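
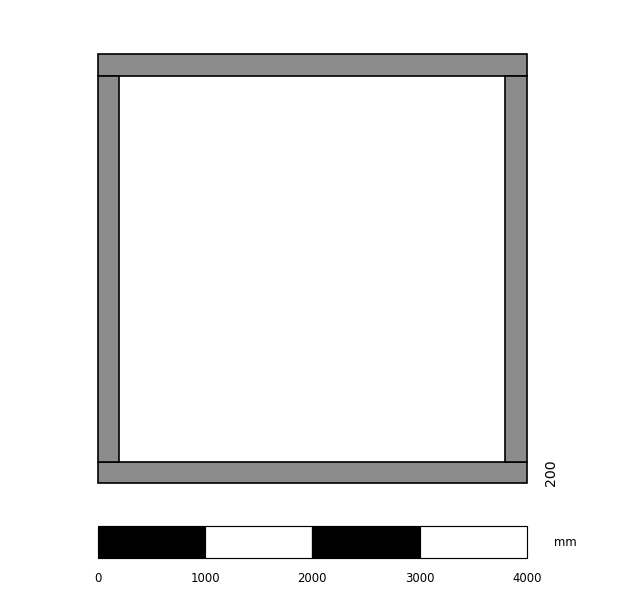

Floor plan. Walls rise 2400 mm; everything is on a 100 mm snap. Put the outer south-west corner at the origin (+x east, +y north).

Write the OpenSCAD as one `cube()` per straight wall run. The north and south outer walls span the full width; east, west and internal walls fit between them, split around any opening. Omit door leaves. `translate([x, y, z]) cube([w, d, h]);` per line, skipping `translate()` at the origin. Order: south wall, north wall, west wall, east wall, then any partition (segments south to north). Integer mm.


cube([4000, 200, 2400]);
translate([0, 3800, 0]) cube([4000, 200, 2400]);
translate([0, 200, 0]) cube([200, 3600, 2400]);
translate([3800, 200, 0]) cube([200, 3600, 2400]);


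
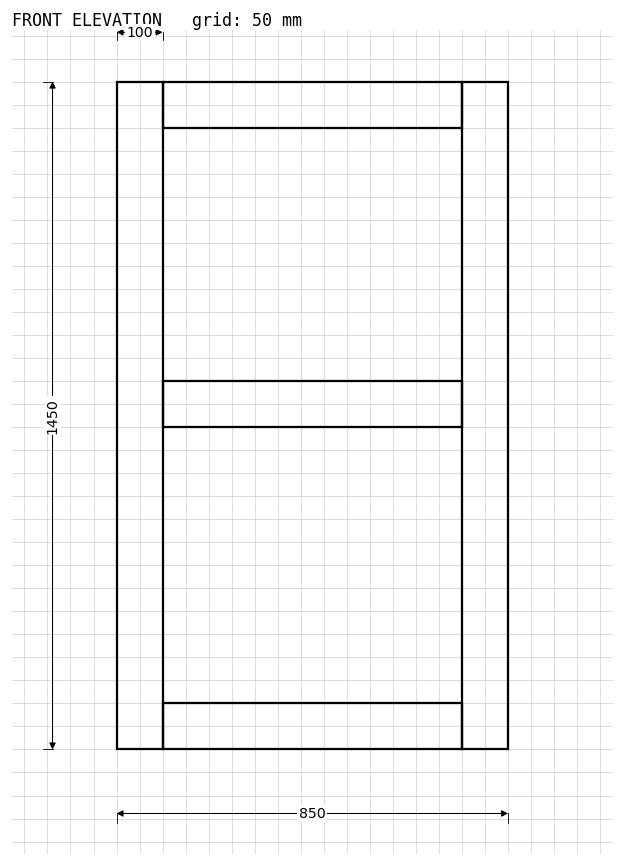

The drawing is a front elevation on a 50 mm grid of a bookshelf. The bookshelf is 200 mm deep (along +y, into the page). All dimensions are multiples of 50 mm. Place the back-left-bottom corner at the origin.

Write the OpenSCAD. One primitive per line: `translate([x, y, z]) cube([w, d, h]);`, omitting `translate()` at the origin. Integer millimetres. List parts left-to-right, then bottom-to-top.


cube([100, 200, 1450]);
translate([100, 0, 0]) cube([650, 200, 100]);
translate([100, 0, 700]) cube([650, 200, 100]);
translate([100, 0, 1350]) cube([650, 200, 100]);
translate([750, 0, 0]) cube([100, 200, 1450]);


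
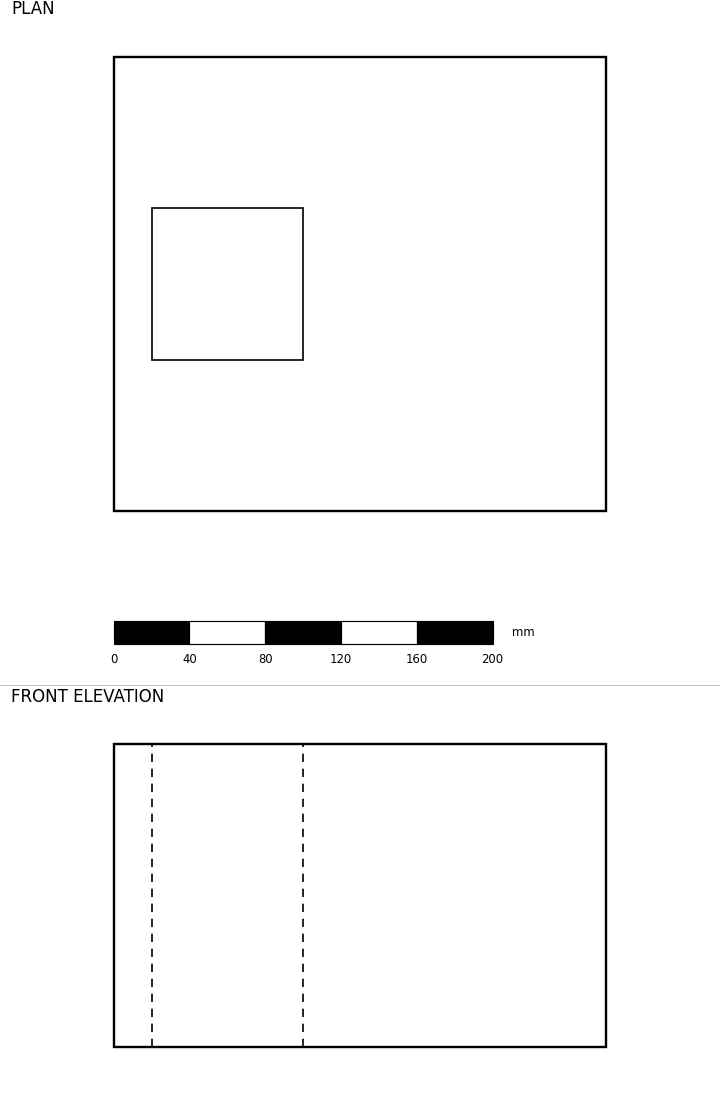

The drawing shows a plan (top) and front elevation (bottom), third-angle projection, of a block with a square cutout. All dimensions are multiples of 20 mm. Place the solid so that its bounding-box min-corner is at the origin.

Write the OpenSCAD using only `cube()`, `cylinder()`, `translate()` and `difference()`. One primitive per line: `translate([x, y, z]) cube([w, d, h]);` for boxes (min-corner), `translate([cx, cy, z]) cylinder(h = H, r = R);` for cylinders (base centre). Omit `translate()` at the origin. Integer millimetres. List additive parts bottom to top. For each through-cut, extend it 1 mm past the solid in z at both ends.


difference() {
  cube([260, 240, 160]);
  translate([20, 80, -1]) cube([80, 80, 162]);
}


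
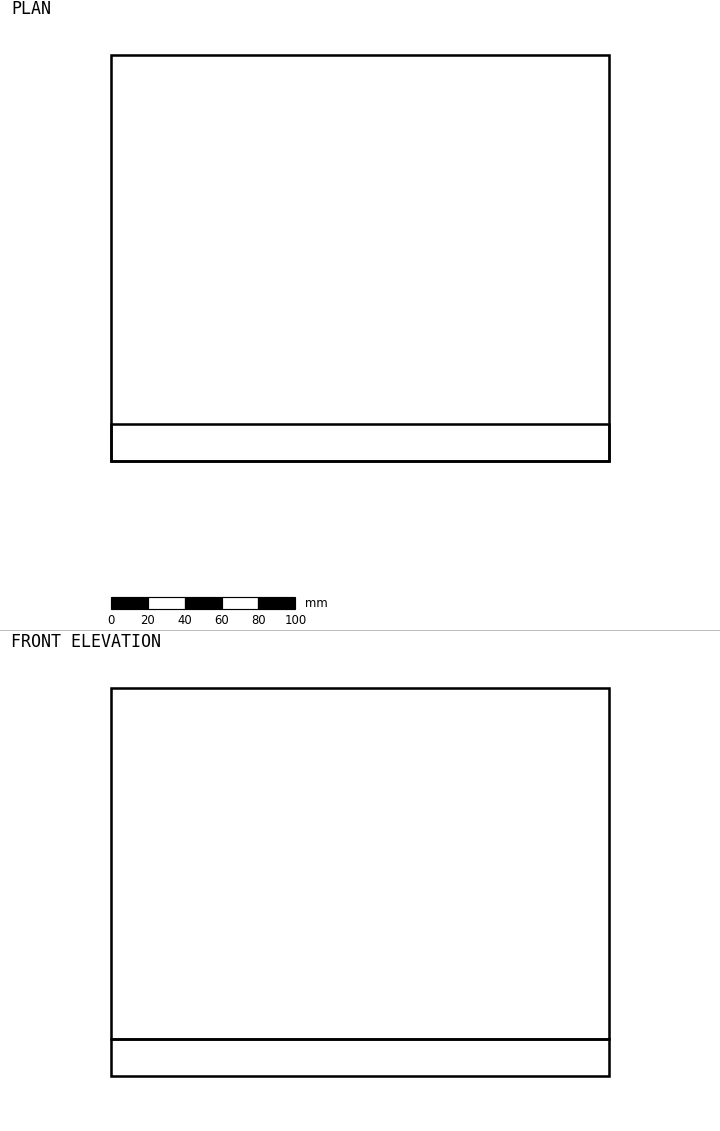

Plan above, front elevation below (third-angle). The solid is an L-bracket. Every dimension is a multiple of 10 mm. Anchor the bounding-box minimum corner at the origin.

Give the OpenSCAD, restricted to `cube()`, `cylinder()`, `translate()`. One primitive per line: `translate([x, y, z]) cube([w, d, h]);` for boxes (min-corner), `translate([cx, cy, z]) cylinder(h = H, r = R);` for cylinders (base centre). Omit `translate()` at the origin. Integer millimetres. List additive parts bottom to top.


cube([270, 220, 20]);
translate([0, 0, 20]) cube([270, 20, 190]);


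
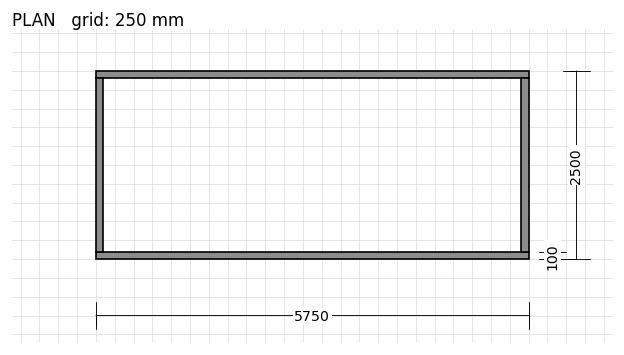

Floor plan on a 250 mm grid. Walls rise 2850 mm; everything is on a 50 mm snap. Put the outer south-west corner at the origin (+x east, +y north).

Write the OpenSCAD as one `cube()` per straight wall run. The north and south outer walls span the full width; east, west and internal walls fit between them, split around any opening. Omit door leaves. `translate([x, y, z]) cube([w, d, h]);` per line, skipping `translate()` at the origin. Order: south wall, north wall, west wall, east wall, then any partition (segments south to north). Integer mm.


cube([5750, 100, 2850]);
translate([0, 2400, 0]) cube([5750, 100, 2850]);
translate([0, 100, 0]) cube([100, 2300, 2850]);
translate([5650, 100, 0]) cube([100, 2300, 2850]);


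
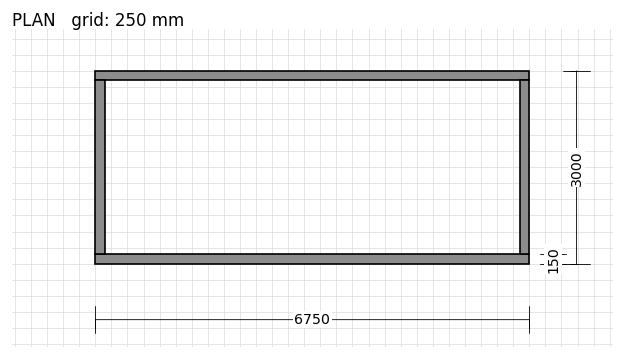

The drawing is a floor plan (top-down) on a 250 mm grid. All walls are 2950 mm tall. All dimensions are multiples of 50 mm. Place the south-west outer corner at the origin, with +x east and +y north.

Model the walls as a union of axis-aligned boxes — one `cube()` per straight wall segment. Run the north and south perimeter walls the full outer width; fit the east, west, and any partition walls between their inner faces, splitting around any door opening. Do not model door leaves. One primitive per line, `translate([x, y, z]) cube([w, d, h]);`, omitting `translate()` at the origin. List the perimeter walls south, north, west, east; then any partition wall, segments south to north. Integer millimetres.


cube([6750, 150, 2950]);
translate([0, 2850, 0]) cube([6750, 150, 2950]);
translate([0, 150, 0]) cube([150, 2700, 2950]);
translate([6600, 150, 0]) cube([150, 2700, 2950]);


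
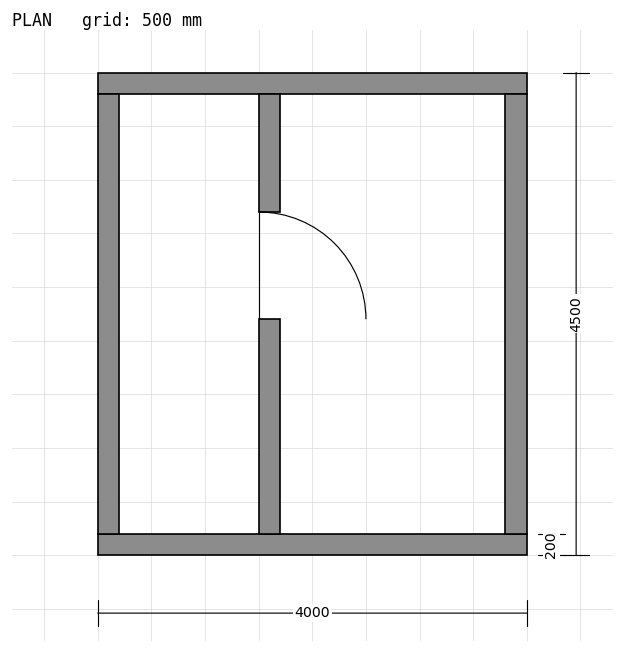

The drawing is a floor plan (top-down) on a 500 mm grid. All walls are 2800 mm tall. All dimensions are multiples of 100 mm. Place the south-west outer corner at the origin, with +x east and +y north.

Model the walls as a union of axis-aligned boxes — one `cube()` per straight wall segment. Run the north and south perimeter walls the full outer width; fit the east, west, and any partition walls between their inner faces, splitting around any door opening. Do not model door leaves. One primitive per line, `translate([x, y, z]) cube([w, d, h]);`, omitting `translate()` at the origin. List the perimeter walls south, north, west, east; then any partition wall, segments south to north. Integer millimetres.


cube([4000, 200, 2800]);
translate([0, 4300, 0]) cube([4000, 200, 2800]);
translate([0, 200, 0]) cube([200, 4100, 2800]);
translate([3800, 200, 0]) cube([200, 4100, 2800]);
translate([1500, 200, 0]) cube([200, 2000, 2800]);
translate([1500, 3200, 0]) cube([200, 1100, 2800]);


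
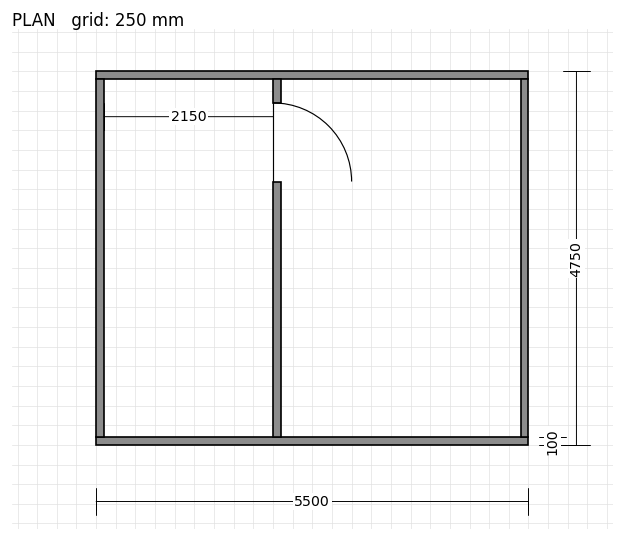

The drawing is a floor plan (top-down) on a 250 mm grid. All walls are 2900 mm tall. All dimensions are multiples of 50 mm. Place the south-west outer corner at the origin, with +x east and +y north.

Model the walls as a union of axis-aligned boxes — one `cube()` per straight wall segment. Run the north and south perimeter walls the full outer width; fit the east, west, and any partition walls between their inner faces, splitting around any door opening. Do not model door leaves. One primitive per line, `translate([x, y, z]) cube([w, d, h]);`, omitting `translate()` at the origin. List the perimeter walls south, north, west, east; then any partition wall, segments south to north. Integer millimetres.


cube([5500, 100, 2900]);
translate([0, 4650, 0]) cube([5500, 100, 2900]);
translate([0, 100, 0]) cube([100, 4550, 2900]);
translate([5400, 100, 0]) cube([100, 4550, 2900]);
translate([2250, 100, 0]) cube([100, 3250, 2900]);
translate([2250, 4350, 0]) cube([100, 300, 2900]);


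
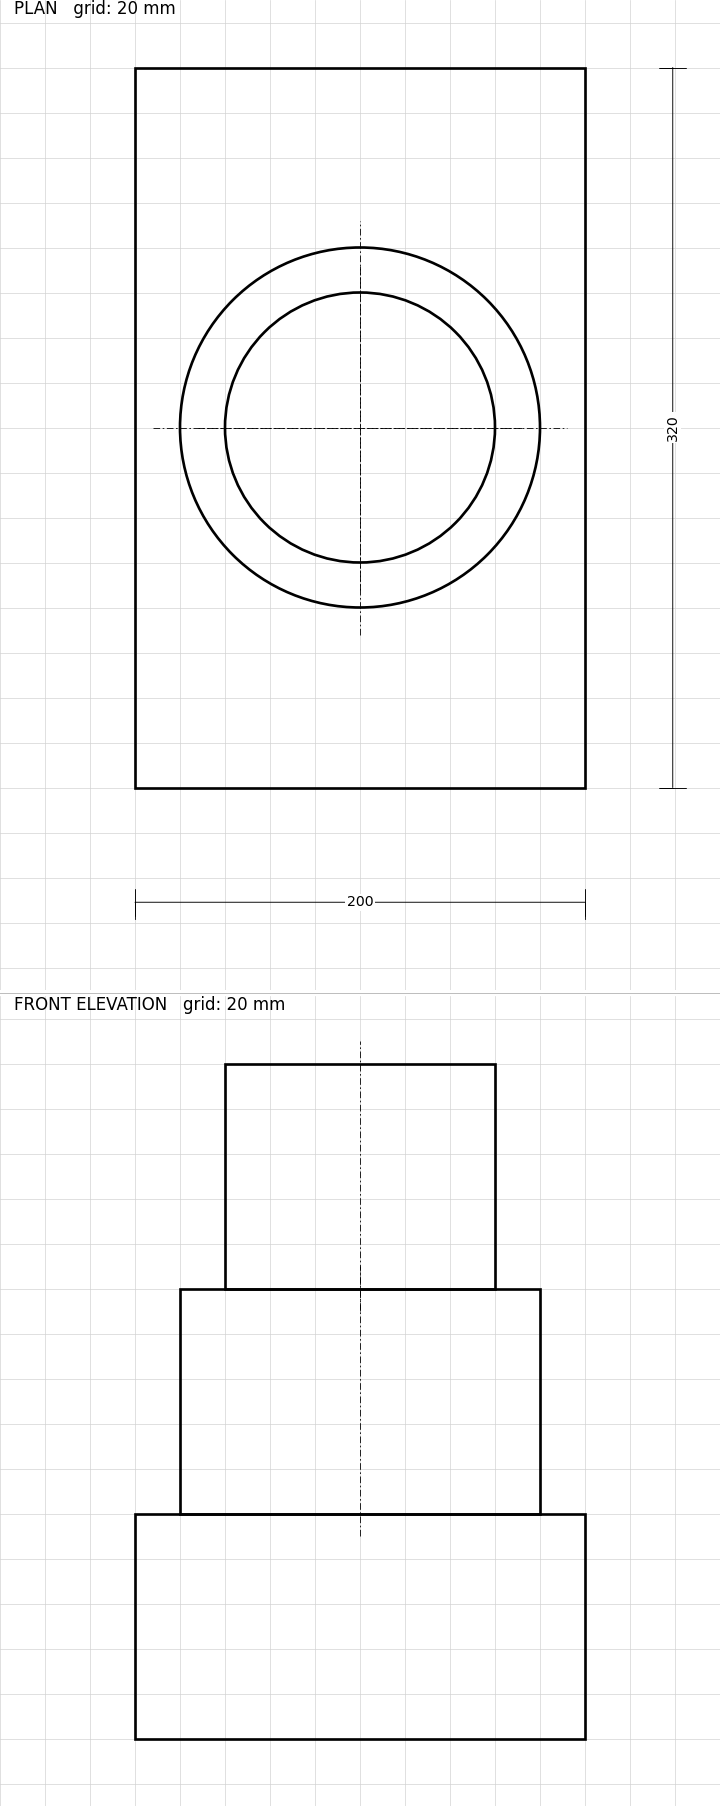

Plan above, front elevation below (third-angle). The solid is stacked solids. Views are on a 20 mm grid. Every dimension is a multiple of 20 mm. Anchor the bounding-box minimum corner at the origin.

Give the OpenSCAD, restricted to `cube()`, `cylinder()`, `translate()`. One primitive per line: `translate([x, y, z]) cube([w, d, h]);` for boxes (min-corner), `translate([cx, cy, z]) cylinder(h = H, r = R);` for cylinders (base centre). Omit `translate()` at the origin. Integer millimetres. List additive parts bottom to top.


cube([200, 320, 100]);
translate([100, 160, 100]) cylinder(h = 100, r = 80);
translate([100, 160, 200]) cylinder(h = 100, r = 60);


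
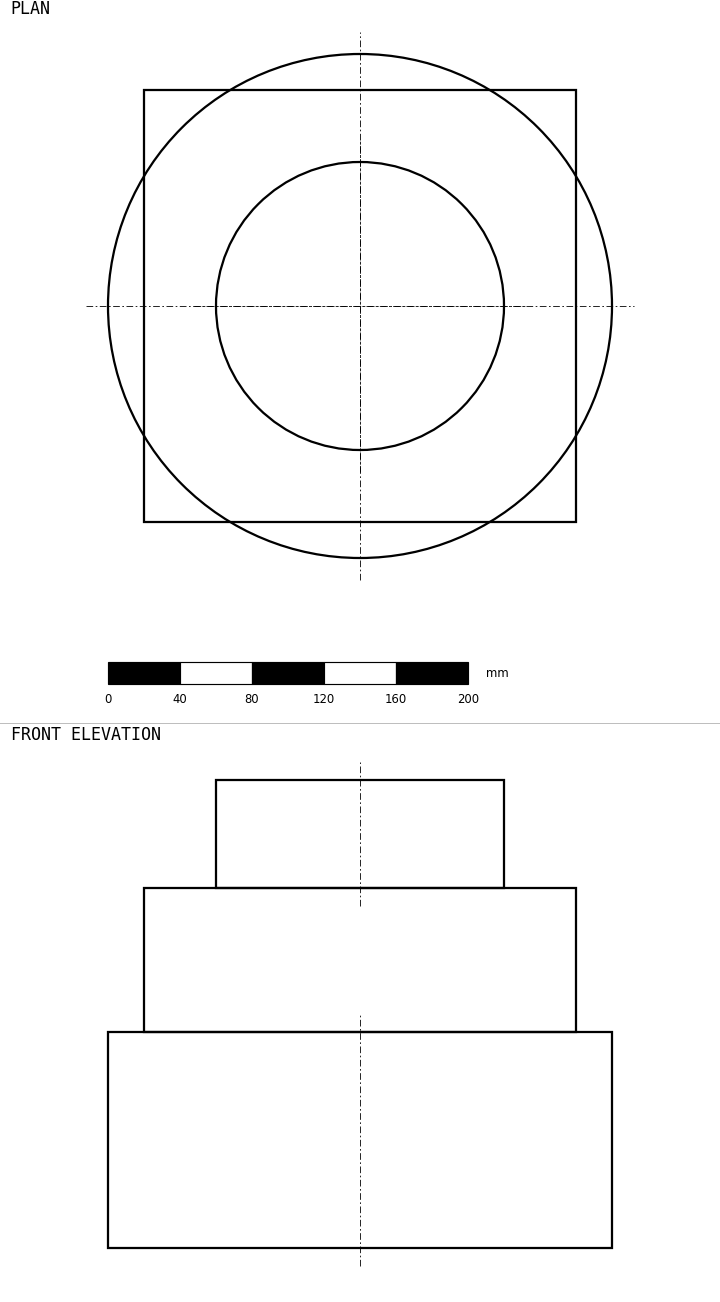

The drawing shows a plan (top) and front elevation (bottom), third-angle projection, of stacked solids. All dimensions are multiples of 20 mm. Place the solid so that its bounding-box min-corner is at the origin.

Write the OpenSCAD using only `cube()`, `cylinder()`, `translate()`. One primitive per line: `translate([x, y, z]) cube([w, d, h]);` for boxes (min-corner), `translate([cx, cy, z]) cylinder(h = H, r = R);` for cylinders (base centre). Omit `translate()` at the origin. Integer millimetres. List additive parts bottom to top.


translate([140, 140, 0]) cylinder(h = 120, r = 140);
translate([20, 20, 120]) cube([240, 240, 80]);
translate([140, 140, 200]) cylinder(h = 60, r = 80);


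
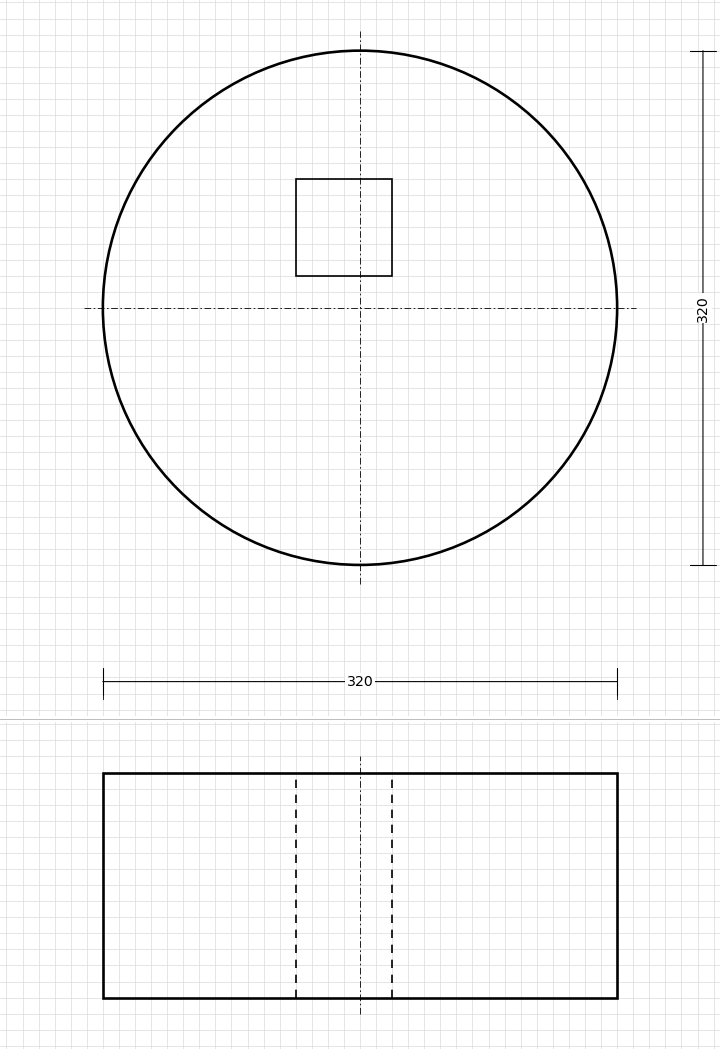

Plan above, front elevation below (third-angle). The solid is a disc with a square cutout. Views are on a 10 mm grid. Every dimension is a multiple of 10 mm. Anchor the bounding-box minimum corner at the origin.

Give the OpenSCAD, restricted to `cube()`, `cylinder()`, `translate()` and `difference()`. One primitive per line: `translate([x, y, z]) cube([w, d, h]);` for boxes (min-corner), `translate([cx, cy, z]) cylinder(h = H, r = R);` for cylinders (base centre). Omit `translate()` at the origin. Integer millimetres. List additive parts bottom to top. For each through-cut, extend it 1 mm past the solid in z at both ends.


difference() {
  translate([160, 160, 0]) cylinder(h = 140, r = 160);
  translate([120, 180, -1]) cube([60, 60, 142]);
}


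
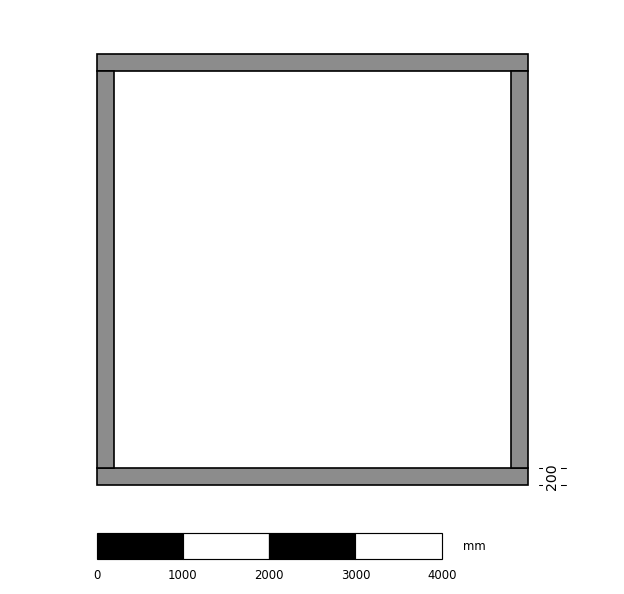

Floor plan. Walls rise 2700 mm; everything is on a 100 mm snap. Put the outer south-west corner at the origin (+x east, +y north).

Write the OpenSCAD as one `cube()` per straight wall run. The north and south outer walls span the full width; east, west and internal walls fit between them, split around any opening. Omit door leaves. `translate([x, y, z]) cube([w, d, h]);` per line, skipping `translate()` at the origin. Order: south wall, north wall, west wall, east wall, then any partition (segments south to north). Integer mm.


cube([5000, 200, 2700]);
translate([0, 4800, 0]) cube([5000, 200, 2700]);
translate([0, 200, 0]) cube([200, 4600, 2700]);
translate([4800, 200, 0]) cube([200, 4600, 2700]);


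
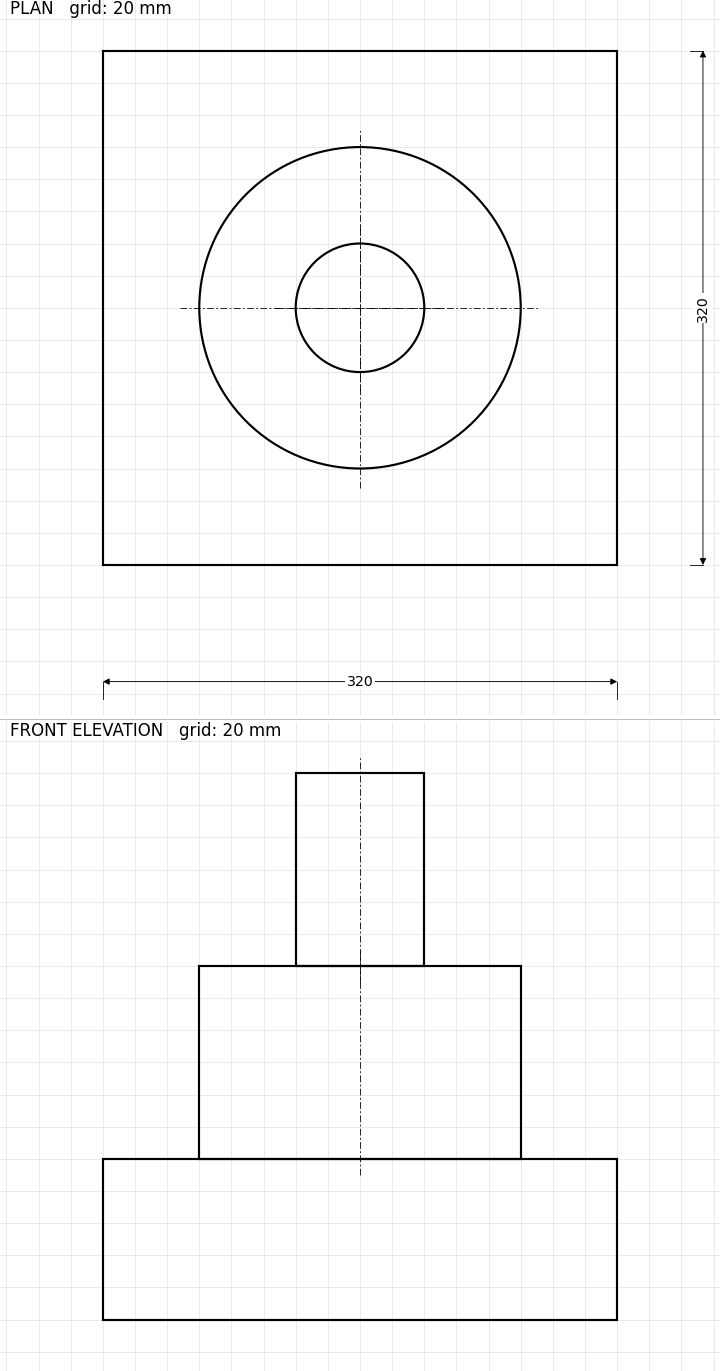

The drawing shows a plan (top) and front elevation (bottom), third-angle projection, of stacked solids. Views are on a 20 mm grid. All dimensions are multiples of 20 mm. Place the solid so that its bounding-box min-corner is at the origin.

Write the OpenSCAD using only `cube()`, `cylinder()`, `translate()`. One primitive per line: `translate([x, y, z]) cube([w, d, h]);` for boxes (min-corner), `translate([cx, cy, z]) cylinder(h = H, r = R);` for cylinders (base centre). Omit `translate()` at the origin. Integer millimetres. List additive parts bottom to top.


cube([320, 320, 100]);
translate([160, 160, 100]) cylinder(h = 120, r = 100);
translate([160, 160, 220]) cylinder(h = 120, r = 40);


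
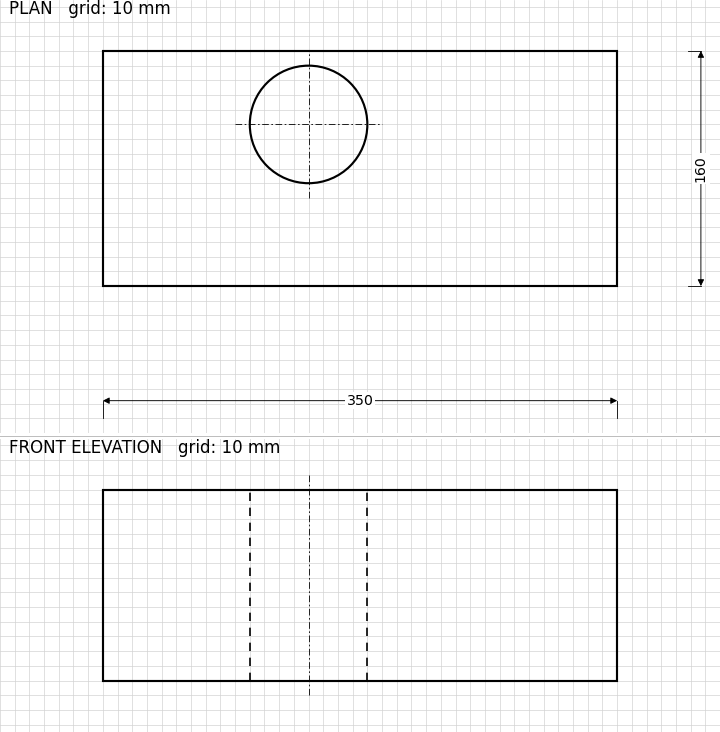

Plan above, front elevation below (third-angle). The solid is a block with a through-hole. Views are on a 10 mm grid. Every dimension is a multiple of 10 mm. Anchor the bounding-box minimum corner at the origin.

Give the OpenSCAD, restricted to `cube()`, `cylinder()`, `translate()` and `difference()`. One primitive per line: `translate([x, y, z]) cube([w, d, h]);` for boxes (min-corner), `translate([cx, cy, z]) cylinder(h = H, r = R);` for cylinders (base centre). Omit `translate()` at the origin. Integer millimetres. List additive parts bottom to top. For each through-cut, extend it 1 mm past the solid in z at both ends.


difference() {
  cube([350, 160, 130]);
  translate([140, 110, -1]) cylinder(h = 132, r = 40);
}


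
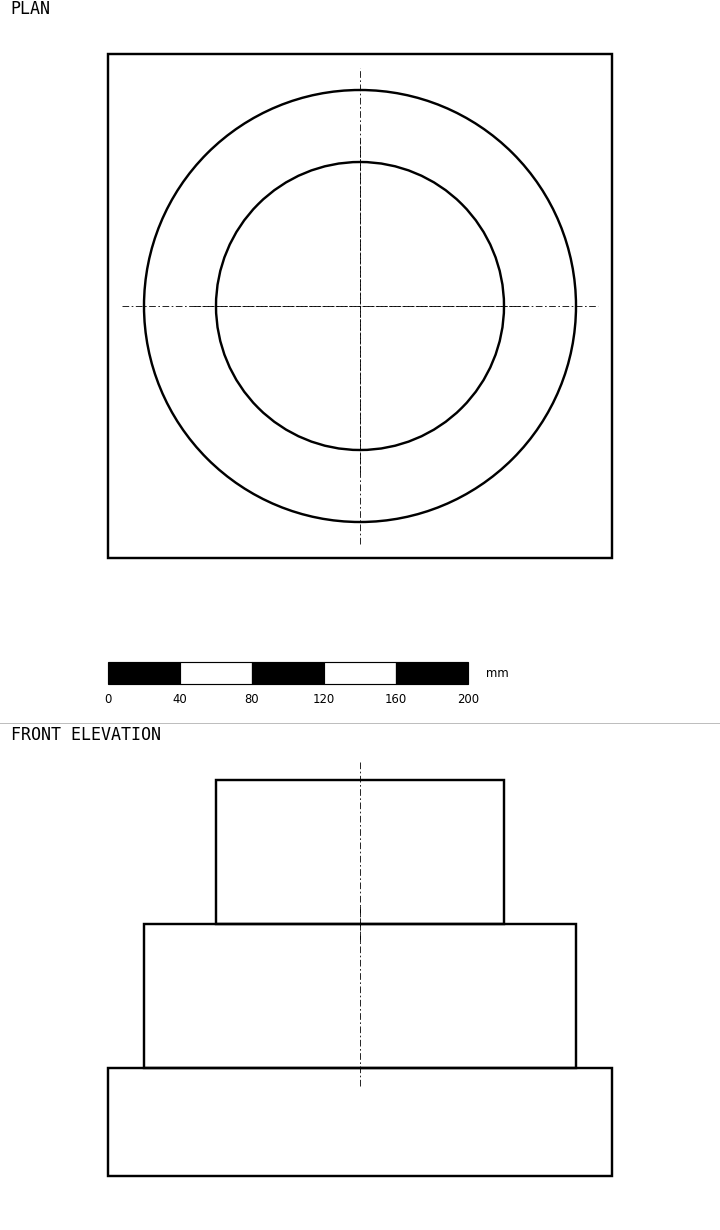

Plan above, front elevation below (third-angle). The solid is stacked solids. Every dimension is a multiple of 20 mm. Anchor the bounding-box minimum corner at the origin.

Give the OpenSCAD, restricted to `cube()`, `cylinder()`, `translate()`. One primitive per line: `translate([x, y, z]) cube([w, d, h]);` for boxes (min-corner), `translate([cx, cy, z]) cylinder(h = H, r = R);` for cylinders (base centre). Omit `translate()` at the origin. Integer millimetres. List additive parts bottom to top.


cube([280, 280, 60]);
translate([140, 140, 60]) cylinder(h = 80, r = 120);
translate([140, 140, 140]) cylinder(h = 80, r = 80);


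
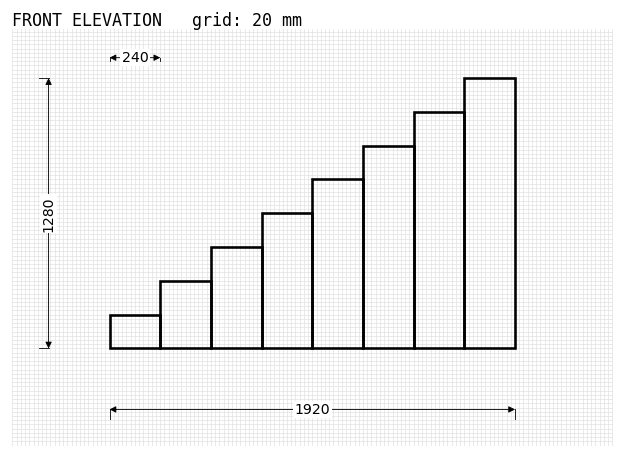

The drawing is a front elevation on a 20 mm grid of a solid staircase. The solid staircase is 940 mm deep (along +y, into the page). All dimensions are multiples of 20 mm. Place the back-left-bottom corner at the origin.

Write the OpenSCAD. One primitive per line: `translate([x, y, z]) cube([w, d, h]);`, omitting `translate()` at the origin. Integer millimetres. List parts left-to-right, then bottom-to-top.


cube([240, 940, 160]);
translate([240, 0, 0]) cube([240, 940, 320]);
translate([480, 0, 0]) cube([240, 940, 480]);
translate([720, 0, 0]) cube([240, 940, 640]);
translate([960, 0, 0]) cube([240, 940, 800]);
translate([1200, 0, 0]) cube([240, 940, 960]);
translate([1440, 0, 0]) cube([240, 940, 1120]);
translate([1680, 0, 0]) cube([240, 940, 1280]);


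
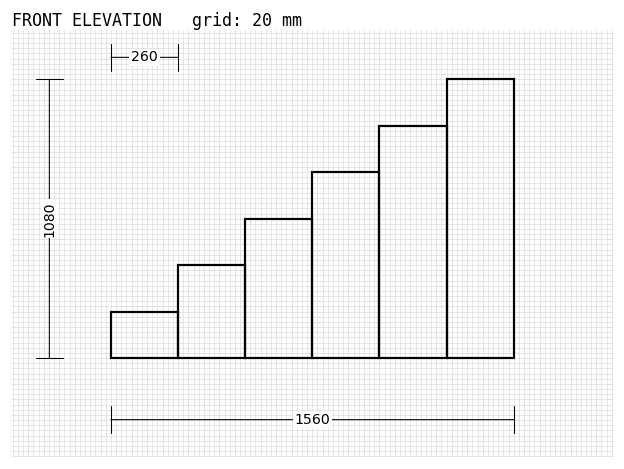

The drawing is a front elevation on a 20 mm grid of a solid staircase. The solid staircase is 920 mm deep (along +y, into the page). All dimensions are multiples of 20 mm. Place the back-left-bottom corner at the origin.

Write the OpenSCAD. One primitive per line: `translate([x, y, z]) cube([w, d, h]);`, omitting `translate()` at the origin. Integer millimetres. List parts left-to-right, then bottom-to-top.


cube([260, 920, 180]);
translate([260, 0, 0]) cube([260, 920, 360]);
translate([520, 0, 0]) cube([260, 920, 540]);
translate([780, 0, 0]) cube([260, 920, 720]);
translate([1040, 0, 0]) cube([260, 920, 900]);
translate([1300, 0, 0]) cube([260, 920, 1080]);


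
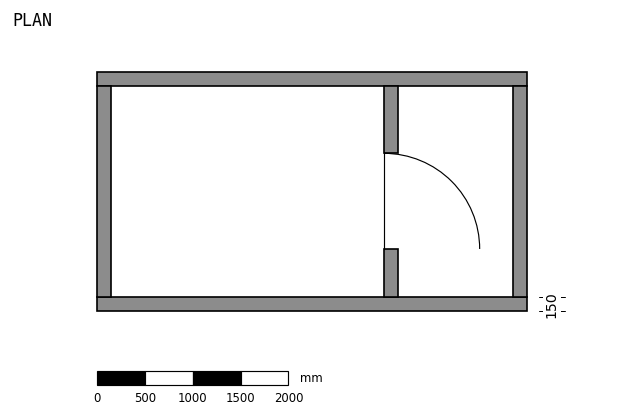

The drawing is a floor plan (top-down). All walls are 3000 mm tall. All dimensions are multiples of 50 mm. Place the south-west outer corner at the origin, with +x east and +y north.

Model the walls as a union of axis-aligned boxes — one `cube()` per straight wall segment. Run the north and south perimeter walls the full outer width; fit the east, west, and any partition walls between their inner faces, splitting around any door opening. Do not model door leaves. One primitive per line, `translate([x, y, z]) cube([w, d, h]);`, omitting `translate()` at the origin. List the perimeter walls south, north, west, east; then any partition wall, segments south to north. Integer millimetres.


cube([4500, 150, 3000]);
translate([0, 2350, 0]) cube([4500, 150, 3000]);
translate([0, 150, 0]) cube([150, 2200, 3000]);
translate([4350, 150, 0]) cube([150, 2200, 3000]);
translate([3000, 150, 0]) cube([150, 500, 3000]);
translate([3000, 1650, 0]) cube([150, 700, 3000]);


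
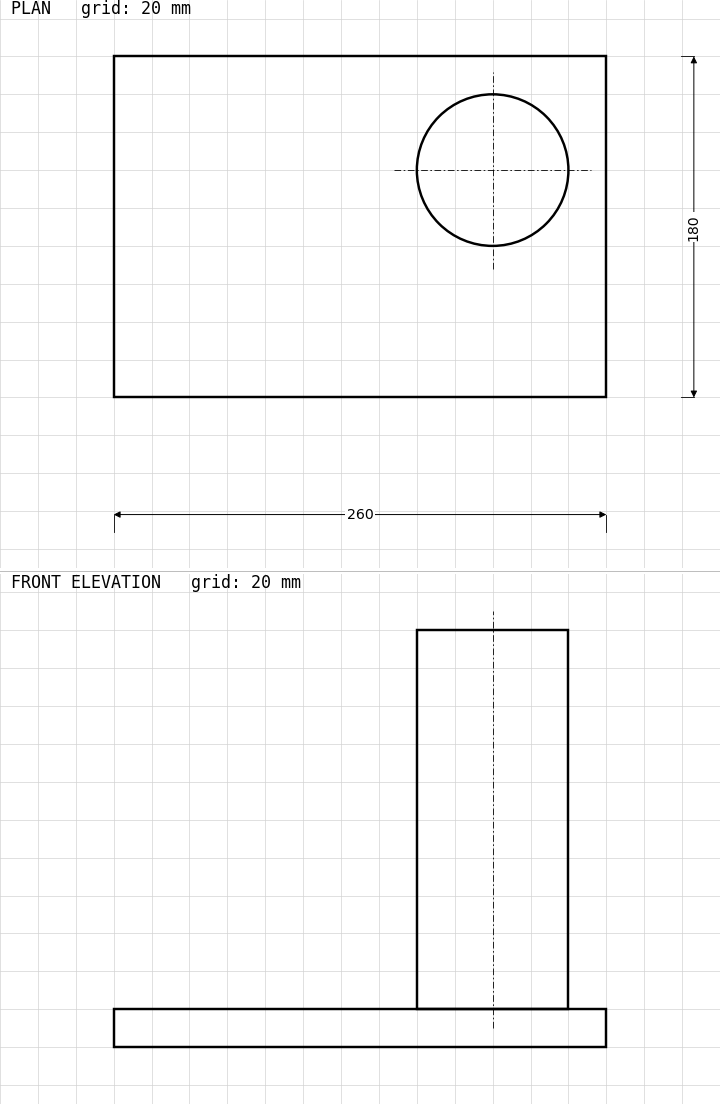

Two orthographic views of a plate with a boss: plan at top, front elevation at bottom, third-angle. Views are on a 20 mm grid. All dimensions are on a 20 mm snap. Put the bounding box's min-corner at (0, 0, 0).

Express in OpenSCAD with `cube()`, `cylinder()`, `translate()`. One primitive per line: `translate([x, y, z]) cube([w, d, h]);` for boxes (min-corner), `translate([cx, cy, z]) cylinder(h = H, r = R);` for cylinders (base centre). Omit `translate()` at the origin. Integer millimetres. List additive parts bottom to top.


cube([260, 180, 20]);
translate([200, 120, 20]) cylinder(h = 200, r = 40);


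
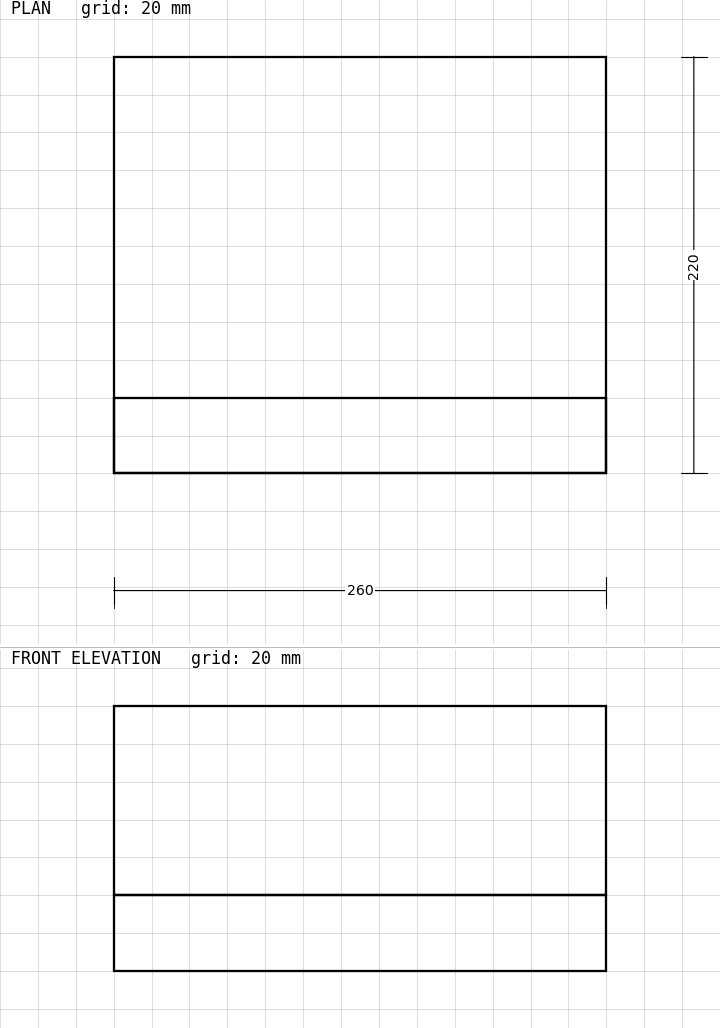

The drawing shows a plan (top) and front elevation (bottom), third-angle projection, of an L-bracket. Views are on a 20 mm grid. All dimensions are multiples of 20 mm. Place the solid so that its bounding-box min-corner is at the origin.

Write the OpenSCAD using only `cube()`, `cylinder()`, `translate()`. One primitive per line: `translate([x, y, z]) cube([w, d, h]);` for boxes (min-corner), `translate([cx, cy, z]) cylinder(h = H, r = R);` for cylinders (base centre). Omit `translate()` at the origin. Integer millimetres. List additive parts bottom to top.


cube([260, 220, 40]);
translate([0, 0, 40]) cube([260, 40, 100]);


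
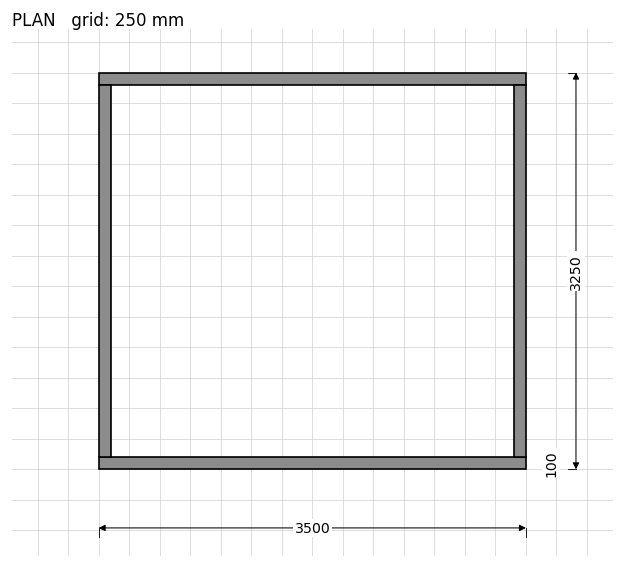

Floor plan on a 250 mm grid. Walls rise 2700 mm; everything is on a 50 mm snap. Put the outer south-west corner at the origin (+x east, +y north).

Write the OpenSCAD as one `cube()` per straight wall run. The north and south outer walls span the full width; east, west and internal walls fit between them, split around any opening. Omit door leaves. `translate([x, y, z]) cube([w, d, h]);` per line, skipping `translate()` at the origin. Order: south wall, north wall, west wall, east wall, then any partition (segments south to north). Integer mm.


cube([3500, 100, 2700]);
translate([0, 3150, 0]) cube([3500, 100, 2700]);
translate([0, 100, 0]) cube([100, 3050, 2700]);
translate([3400, 100, 0]) cube([100, 3050, 2700]);


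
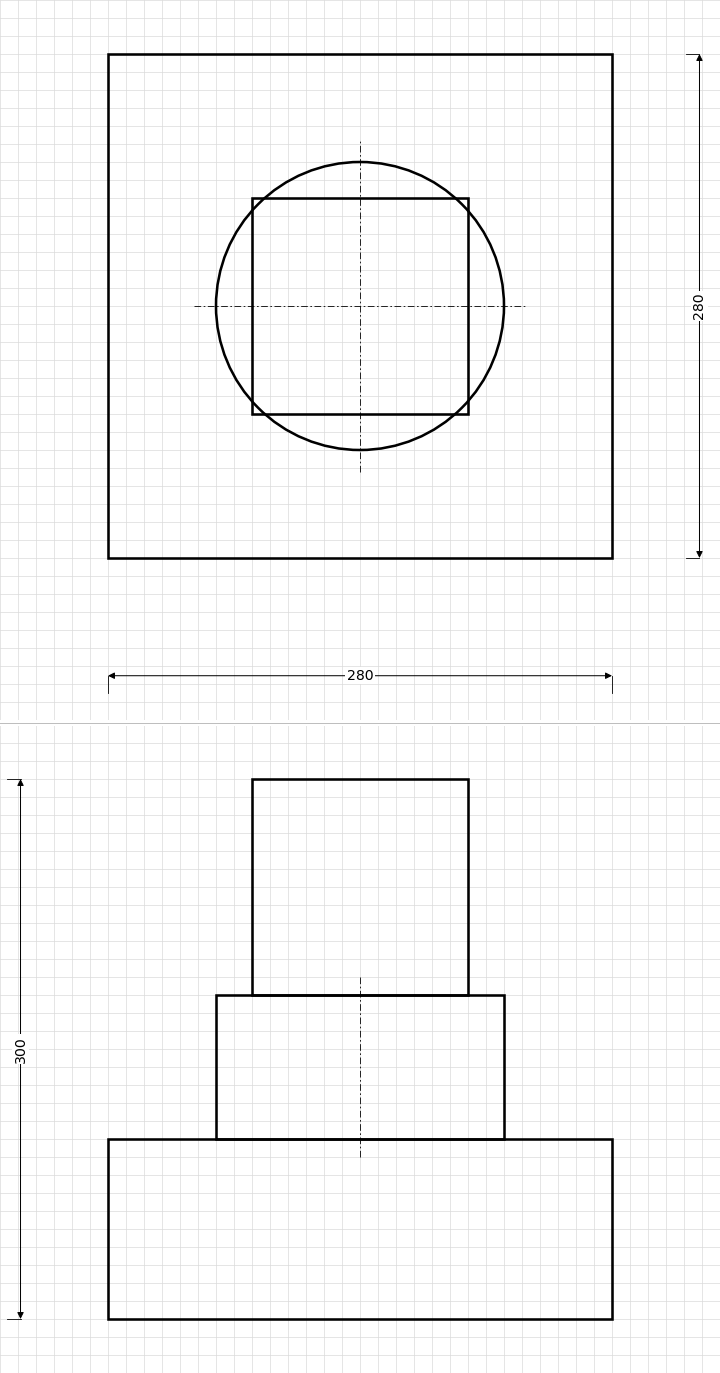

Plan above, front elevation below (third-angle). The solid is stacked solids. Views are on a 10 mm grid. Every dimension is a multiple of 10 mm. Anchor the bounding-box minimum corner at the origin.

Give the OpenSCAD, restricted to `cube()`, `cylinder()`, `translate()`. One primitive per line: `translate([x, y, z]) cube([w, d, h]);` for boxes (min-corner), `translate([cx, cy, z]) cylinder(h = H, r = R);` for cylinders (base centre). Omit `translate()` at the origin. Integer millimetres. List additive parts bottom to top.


cube([280, 280, 100]);
translate([140, 140, 100]) cylinder(h = 80, r = 80);
translate([80, 80, 180]) cube([120, 120, 120]);


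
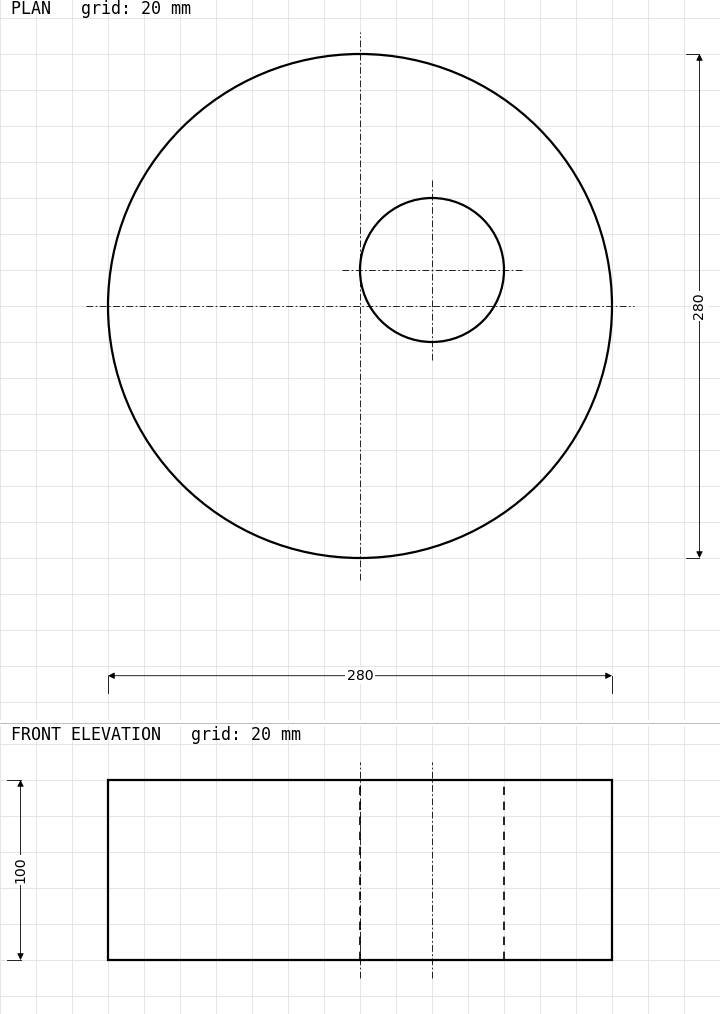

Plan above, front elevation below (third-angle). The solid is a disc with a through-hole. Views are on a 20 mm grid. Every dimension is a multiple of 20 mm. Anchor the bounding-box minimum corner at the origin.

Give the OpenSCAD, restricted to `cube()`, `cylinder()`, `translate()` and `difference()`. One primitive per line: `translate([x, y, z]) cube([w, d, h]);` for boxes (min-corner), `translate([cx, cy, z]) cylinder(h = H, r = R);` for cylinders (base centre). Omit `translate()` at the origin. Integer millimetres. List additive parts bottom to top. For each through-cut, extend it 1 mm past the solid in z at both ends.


difference() {
  translate([140, 140, 0]) cylinder(h = 100, r = 140);
  translate([180, 160, -1]) cylinder(h = 102, r = 40);
}


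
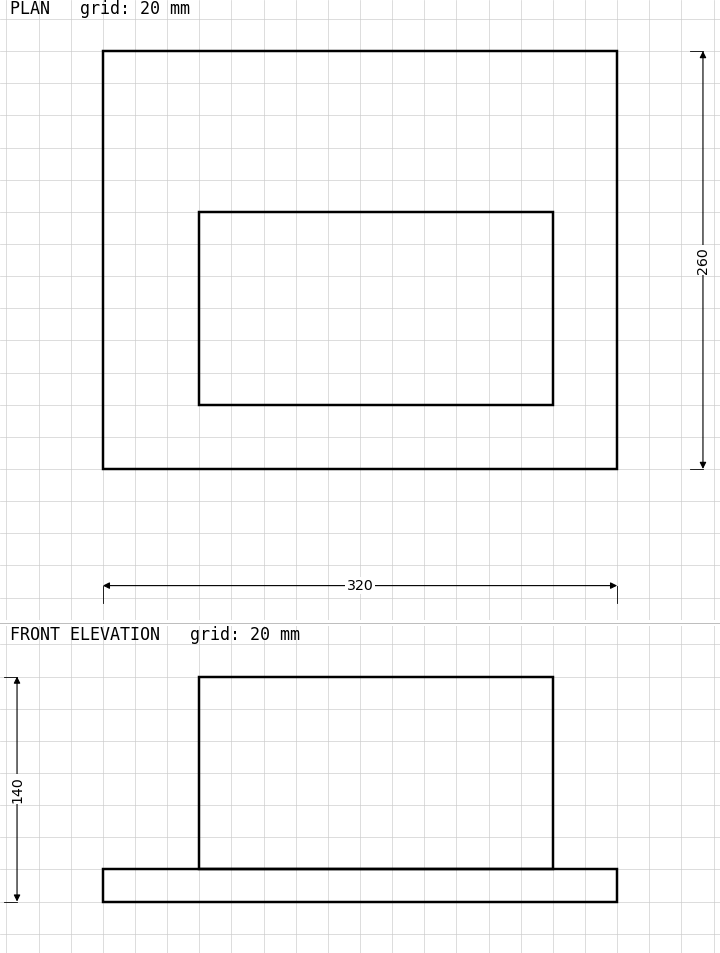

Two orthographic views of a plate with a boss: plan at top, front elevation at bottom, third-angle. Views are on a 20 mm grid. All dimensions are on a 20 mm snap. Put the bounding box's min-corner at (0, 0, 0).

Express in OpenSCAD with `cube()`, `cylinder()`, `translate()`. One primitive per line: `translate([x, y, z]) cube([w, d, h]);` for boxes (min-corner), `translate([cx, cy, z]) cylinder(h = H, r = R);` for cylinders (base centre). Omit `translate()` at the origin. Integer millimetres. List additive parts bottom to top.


cube([320, 260, 20]);
translate([60, 40, 20]) cube([220, 120, 120]);


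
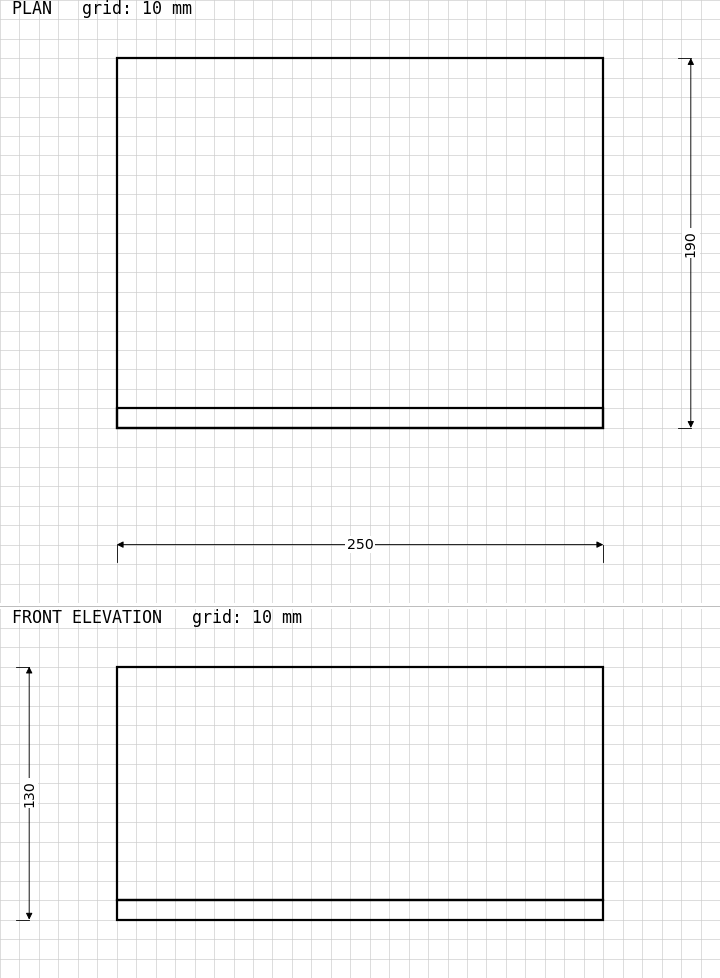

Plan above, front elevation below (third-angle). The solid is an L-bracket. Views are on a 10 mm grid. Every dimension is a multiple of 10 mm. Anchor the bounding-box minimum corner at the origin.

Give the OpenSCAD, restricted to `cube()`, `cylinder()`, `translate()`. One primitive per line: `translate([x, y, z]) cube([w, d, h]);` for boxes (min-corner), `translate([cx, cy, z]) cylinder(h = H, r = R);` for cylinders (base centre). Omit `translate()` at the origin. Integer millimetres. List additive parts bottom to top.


cube([250, 190, 10]);
translate([0, 0, 10]) cube([250, 10, 120]);


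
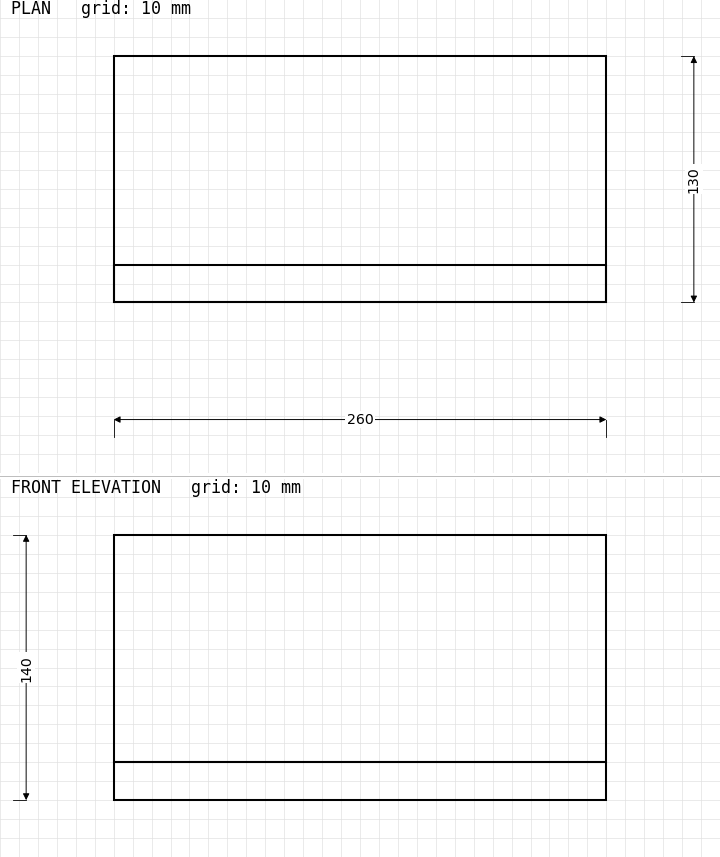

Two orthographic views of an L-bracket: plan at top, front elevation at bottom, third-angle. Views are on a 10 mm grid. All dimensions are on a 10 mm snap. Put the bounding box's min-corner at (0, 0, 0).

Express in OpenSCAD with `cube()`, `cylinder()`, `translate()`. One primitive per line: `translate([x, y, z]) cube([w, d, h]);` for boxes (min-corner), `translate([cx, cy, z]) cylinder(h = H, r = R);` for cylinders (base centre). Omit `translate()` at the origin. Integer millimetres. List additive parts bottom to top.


cube([260, 130, 20]);
translate([0, 0, 20]) cube([260, 20, 120]);


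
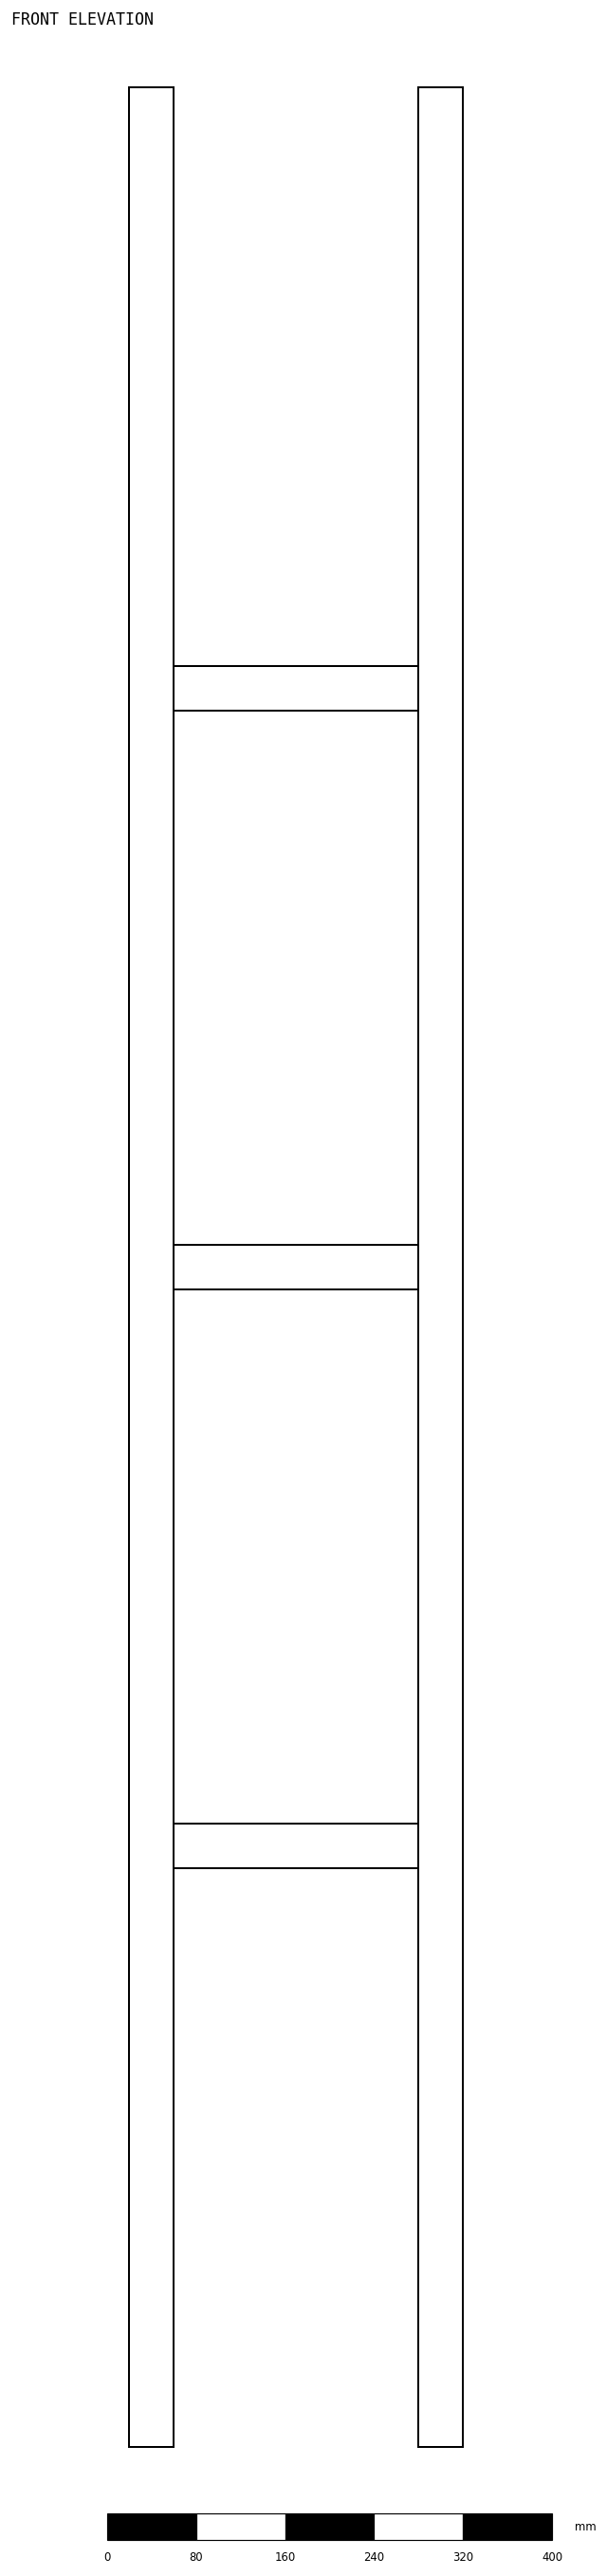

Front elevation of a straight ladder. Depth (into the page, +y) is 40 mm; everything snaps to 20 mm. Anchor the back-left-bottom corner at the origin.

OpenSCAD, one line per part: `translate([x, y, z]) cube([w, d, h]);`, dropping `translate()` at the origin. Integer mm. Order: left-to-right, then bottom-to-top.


cube([40, 40, 2120]);
translate([40, 0, 520]) cube([220, 40, 40]);
translate([40, 0, 1040]) cube([220, 40, 40]);
translate([40, 0, 1560]) cube([220, 40, 40]);
translate([260, 0, 0]) cube([40, 40, 2120]);


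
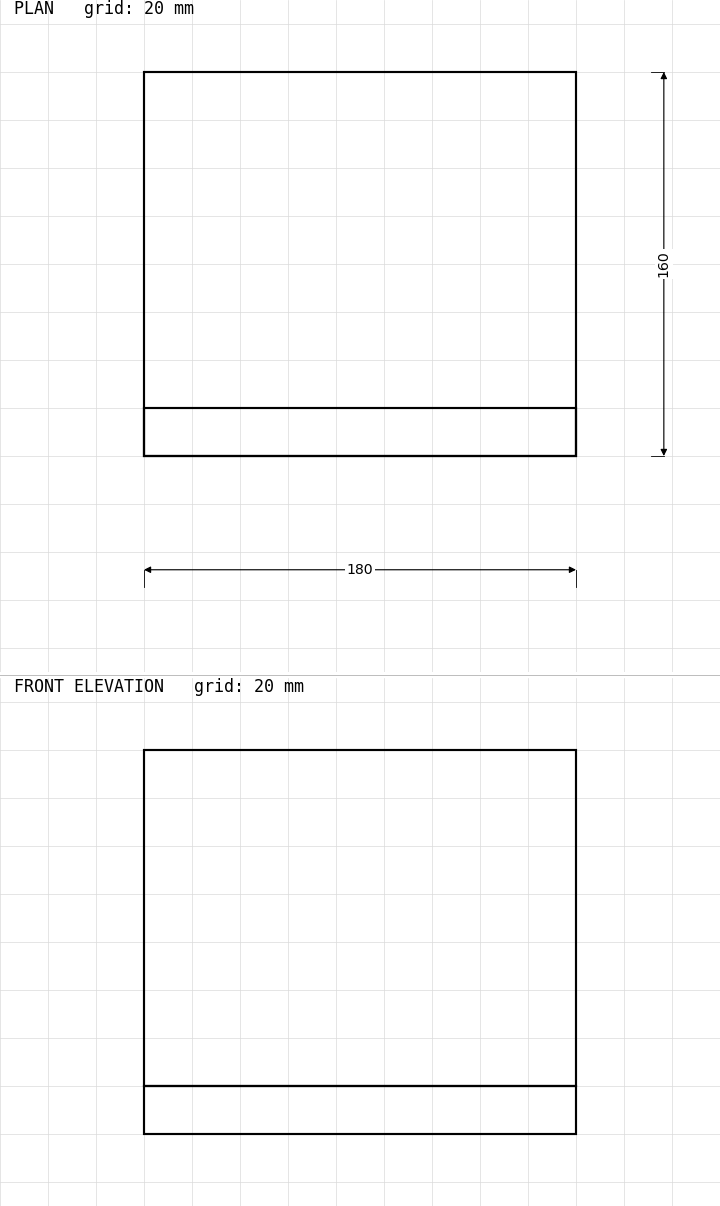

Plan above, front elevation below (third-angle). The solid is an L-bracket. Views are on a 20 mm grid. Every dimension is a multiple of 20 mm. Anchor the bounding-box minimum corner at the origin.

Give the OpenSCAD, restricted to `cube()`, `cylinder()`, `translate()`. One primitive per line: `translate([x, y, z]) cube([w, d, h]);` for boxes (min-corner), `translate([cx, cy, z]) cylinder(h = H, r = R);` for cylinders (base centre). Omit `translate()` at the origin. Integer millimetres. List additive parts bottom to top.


cube([180, 160, 20]);
translate([0, 0, 20]) cube([180, 20, 140]);


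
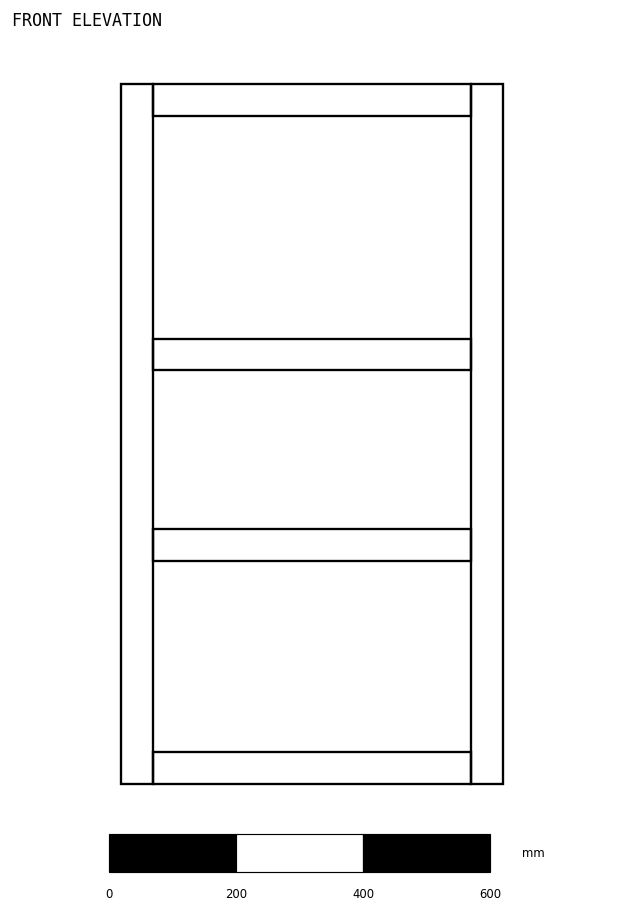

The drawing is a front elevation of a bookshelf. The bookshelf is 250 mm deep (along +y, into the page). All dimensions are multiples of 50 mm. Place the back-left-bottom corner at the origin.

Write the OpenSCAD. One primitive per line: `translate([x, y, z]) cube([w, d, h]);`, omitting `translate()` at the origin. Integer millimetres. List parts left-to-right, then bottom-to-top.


cube([50, 250, 1100]);
translate([50, 0, 0]) cube([500, 250, 50]);
translate([50, 0, 350]) cube([500, 250, 50]);
translate([50, 0, 650]) cube([500, 250, 50]);
translate([50, 0, 1050]) cube([500, 250, 50]);
translate([550, 0, 0]) cube([50, 250, 1100]);


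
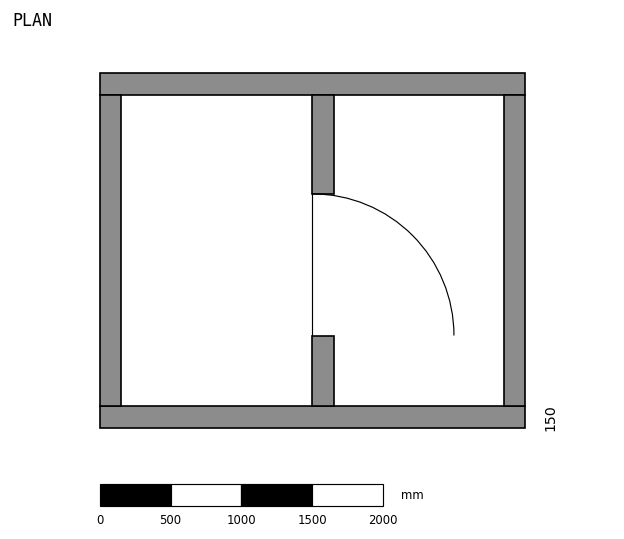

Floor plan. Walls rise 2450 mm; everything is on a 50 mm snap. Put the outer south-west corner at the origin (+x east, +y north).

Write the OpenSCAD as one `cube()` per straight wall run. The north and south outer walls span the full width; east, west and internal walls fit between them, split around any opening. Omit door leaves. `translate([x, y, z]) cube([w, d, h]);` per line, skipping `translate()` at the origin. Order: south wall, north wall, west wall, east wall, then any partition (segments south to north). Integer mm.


cube([3000, 150, 2450]);
translate([0, 2350, 0]) cube([3000, 150, 2450]);
translate([0, 150, 0]) cube([150, 2200, 2450]);
translate([2850, 150, 0]) cube([150, 2200, 2450]);
translate([1500, 150, 0]) cube([150, 500, 2450]);
translate([1500, 1650, 0]) cube([150, 700, 2450]);


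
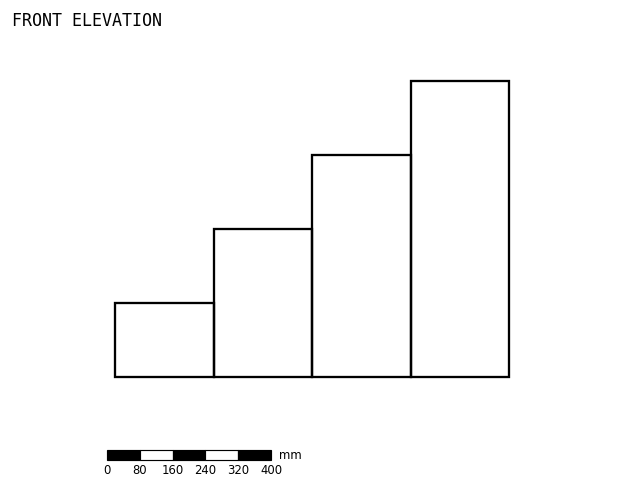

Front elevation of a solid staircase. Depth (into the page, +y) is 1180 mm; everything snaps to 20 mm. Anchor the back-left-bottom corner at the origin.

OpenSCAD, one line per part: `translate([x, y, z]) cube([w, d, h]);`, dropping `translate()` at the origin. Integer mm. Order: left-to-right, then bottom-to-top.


cube([240, 1180, 180]);
translate([240, 0, 0]) cube([240, 1180, 360]);
translate([480, 0, 0]) cube([240, 1180, 540]);
translate([720, 0, 0]) cube([240, 1180, 720]);


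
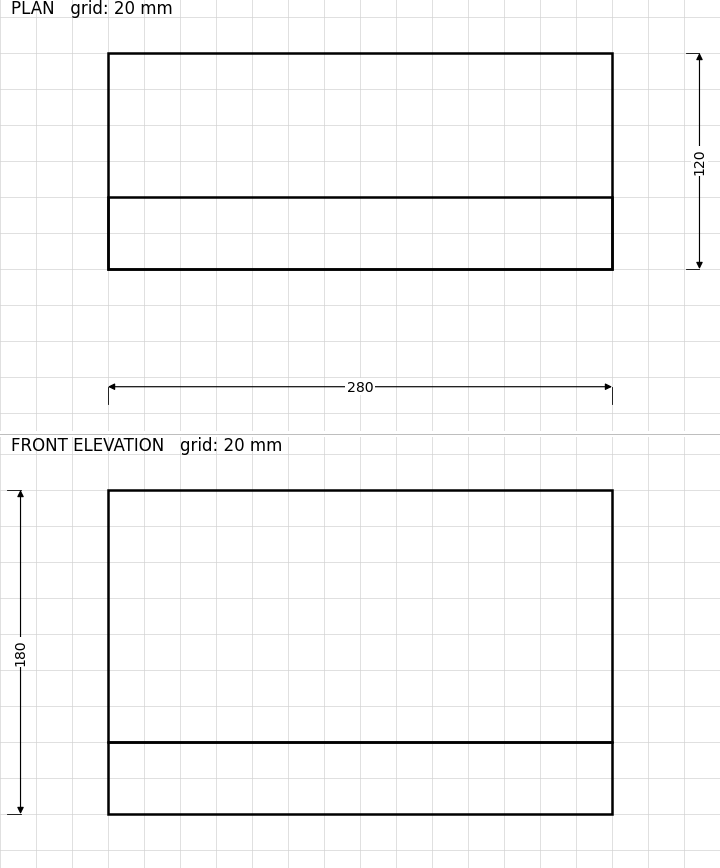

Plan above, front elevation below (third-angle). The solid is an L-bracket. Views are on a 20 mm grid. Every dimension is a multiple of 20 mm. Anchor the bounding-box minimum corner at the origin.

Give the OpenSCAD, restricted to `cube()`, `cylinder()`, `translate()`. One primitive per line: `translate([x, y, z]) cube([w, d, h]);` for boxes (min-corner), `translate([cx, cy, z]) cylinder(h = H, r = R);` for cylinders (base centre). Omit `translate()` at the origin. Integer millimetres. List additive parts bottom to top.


cube([280, 120, 40]);
translate([0, 0, 40]) cube([280, 40, 140]);


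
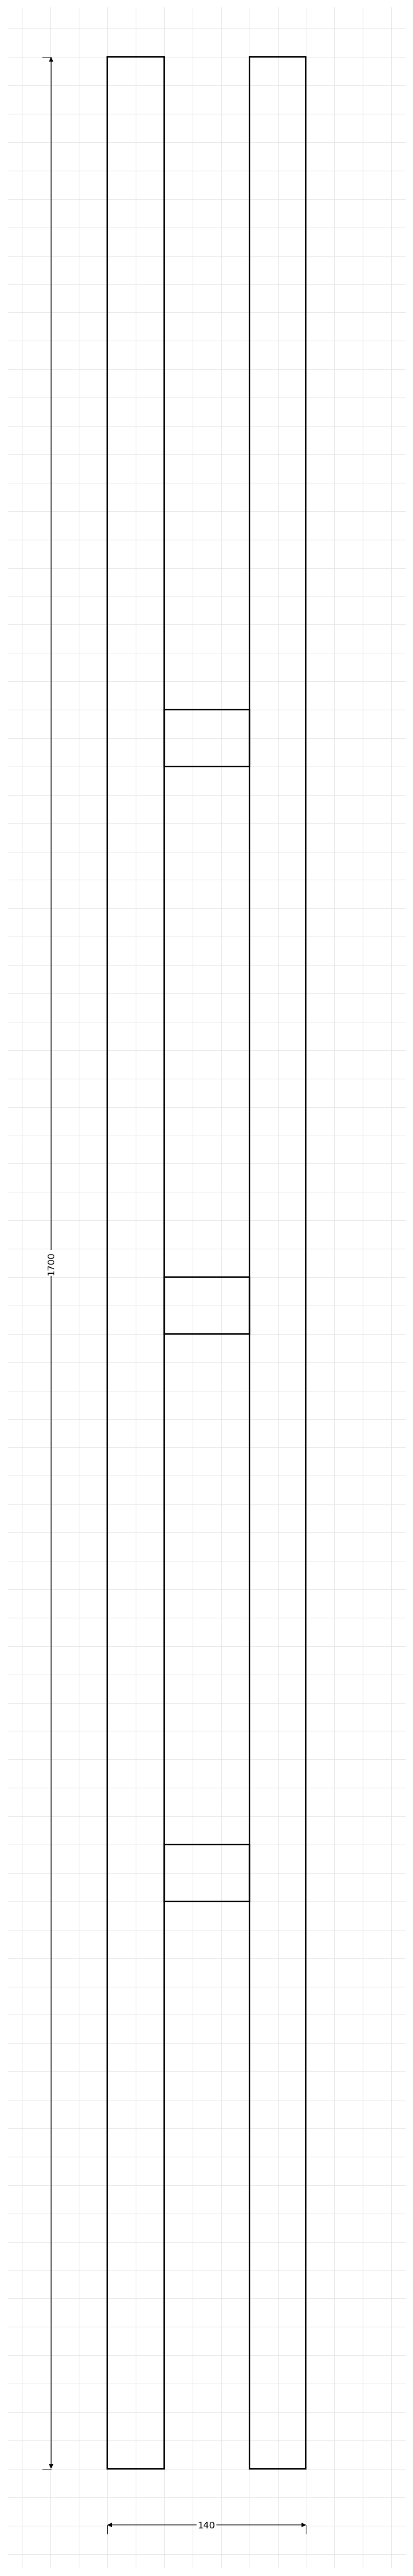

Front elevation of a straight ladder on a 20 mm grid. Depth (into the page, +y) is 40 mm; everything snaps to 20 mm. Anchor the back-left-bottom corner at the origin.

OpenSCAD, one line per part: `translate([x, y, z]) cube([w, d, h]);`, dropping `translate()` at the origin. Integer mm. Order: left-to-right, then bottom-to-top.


cube([40, 40, 1700]);
translate([40, 0, 400]) cube([60, 40, 40]);
translate([40, 0, 800]) cube([60, 40, 40]);
translate([40, 0, 1200]) cube([60, 40, 40]);
translate([100, 0, 0]) cube([40, 40, 1700]);


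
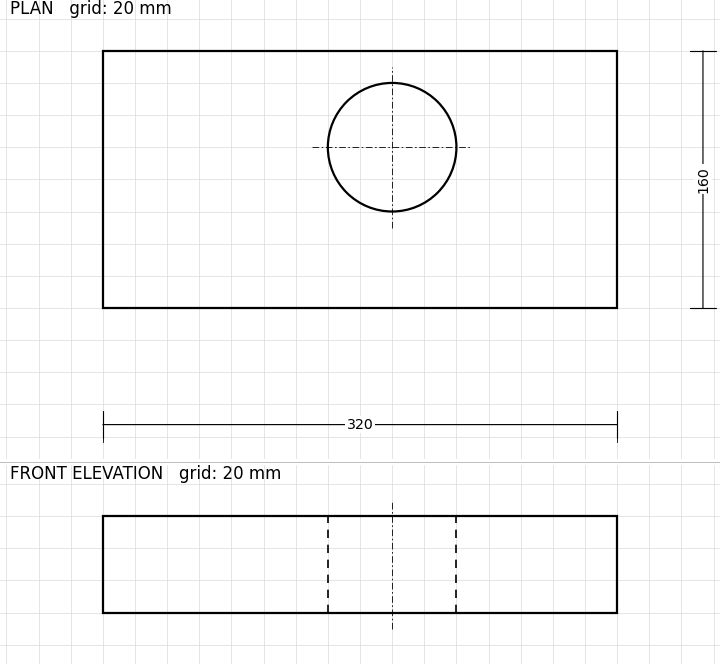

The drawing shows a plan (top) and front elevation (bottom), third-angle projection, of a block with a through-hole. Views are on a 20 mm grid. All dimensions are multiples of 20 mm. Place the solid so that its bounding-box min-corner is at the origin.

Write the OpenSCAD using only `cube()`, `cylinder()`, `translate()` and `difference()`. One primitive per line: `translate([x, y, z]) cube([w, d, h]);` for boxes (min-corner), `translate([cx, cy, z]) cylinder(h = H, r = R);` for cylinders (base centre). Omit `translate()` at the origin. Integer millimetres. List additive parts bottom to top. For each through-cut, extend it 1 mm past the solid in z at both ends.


difference() {
  cube([320, 160, 60]);
  translate([180, 100, -1]) cylinder(h = 62, r = 40);
}


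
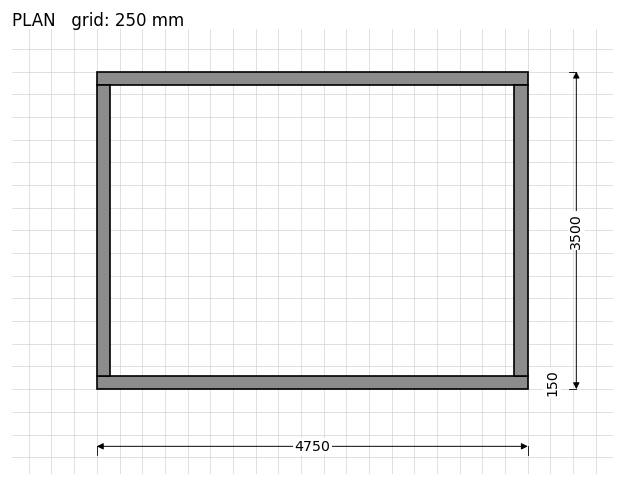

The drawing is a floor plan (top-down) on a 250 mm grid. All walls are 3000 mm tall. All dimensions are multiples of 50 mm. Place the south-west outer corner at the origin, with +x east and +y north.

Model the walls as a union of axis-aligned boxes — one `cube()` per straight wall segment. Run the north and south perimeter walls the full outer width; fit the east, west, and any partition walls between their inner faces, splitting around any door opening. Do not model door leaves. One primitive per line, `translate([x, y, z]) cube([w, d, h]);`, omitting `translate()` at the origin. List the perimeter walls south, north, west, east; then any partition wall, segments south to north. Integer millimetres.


cube([4750, 150, 3000]);
translate([0, 3350, 0]) cube([4750, 150, 3000]);
translate([0, 150, 0]) cube([150, 3200, 3000]);
translate([4600, 150, 0]) cube([150, 3200, 3000]);


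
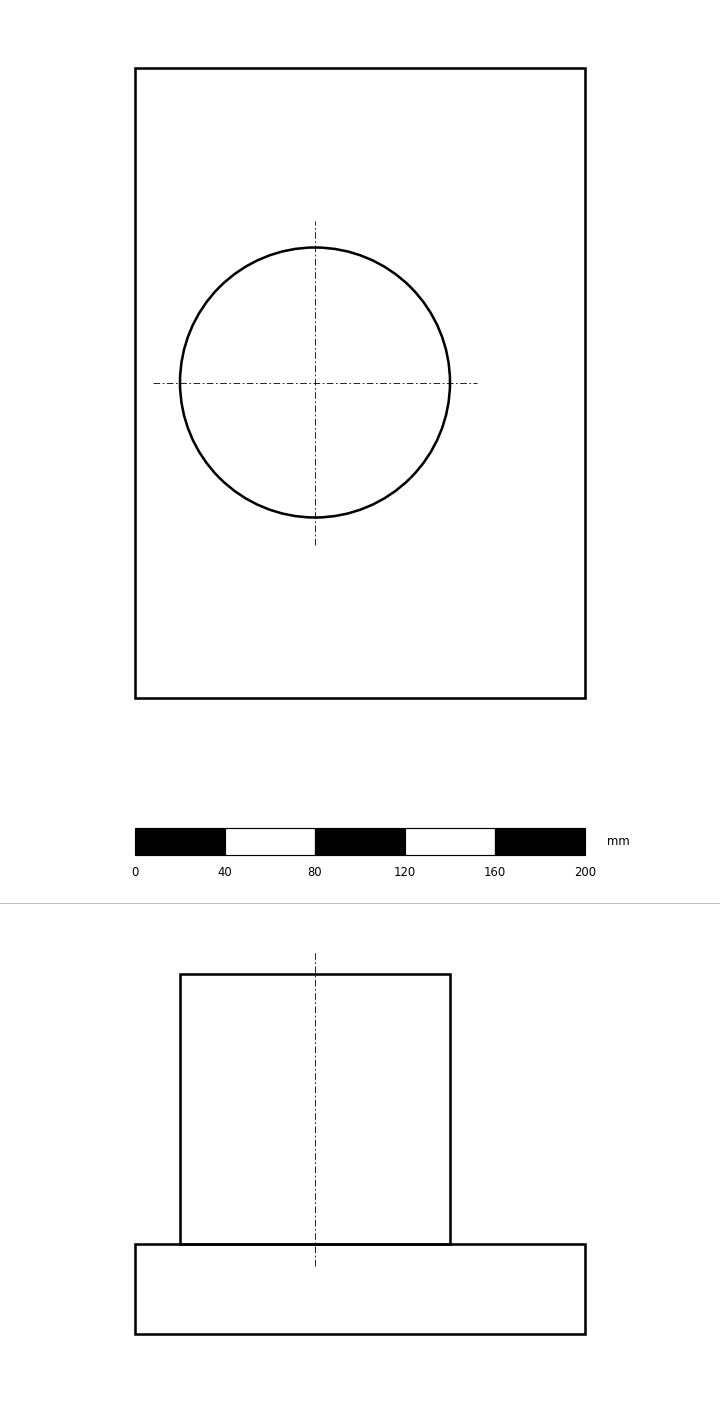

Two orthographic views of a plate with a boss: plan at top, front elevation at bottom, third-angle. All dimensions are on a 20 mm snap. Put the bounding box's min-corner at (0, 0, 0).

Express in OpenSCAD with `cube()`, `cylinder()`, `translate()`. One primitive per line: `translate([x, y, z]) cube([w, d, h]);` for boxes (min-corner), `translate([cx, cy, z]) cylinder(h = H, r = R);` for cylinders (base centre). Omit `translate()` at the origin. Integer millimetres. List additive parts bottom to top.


cube([200, 280, 40]);
translate([80, 140, 40]) cylinder(h = 120, r = 60);
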